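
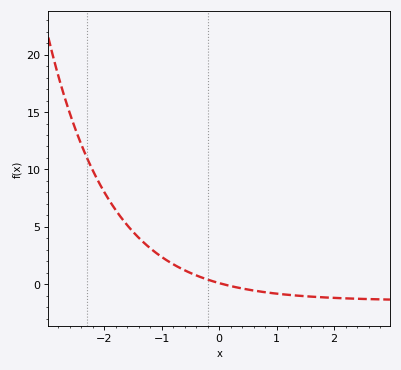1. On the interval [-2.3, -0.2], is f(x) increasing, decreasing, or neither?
decreasing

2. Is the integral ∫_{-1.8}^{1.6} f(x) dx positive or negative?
positive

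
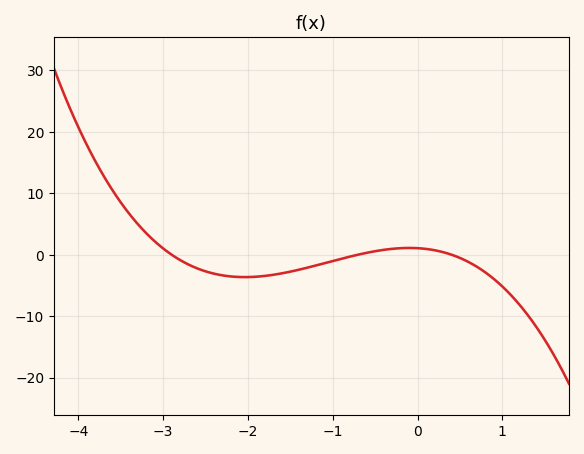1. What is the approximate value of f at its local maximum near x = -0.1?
1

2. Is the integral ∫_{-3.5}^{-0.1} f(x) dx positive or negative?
negative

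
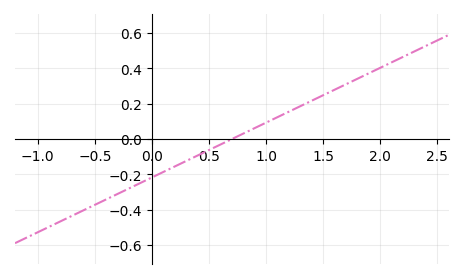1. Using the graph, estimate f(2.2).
0.465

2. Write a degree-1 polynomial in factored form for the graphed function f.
y = 0.31(x - 0.7)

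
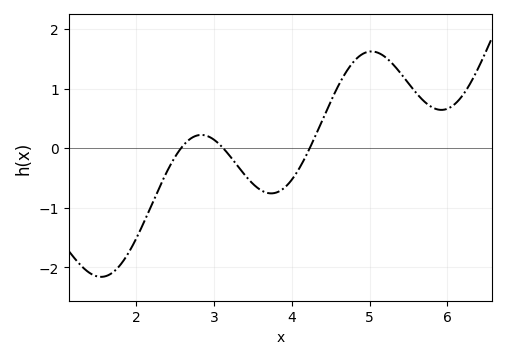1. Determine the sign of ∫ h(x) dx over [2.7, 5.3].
positive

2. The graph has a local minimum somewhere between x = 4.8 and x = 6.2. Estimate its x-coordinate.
5.92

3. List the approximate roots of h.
2.57, 3.12, 4.23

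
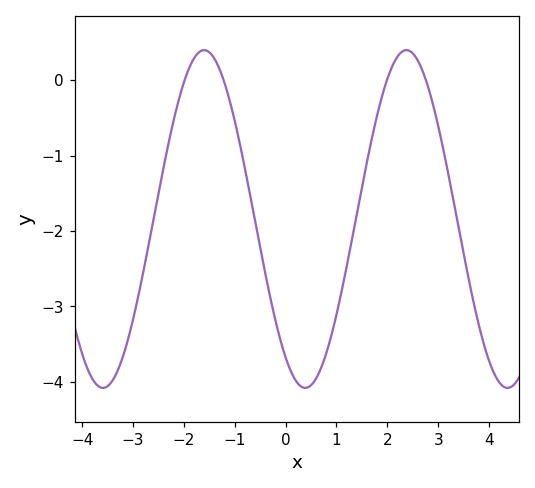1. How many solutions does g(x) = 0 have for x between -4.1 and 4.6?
4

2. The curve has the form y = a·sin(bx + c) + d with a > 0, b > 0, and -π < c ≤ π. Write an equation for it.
y = 2.24sin(1.6x - 2.2) - 1.84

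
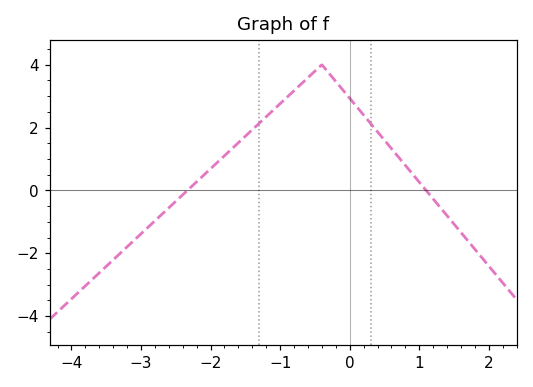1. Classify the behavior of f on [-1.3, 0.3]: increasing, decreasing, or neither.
neither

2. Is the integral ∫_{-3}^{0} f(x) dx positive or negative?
positive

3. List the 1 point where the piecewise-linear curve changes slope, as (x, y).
(-0.4, 4)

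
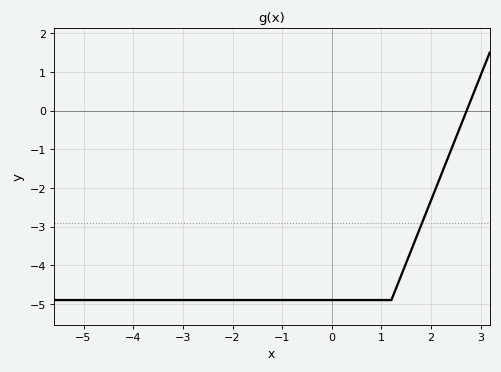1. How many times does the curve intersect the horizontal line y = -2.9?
1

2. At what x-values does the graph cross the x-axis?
2.8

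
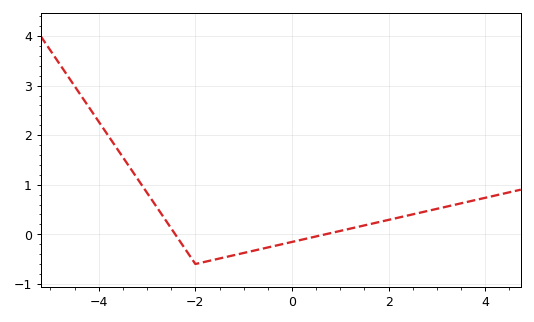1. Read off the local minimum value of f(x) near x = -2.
-0.599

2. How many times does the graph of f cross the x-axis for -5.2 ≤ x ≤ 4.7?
2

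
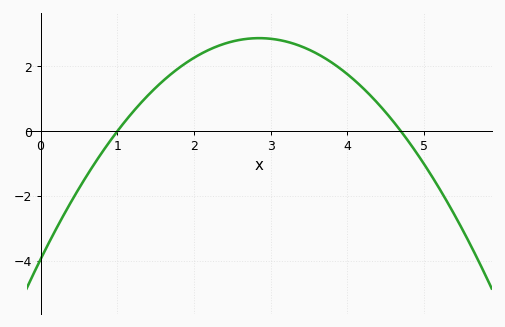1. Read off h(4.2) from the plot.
1.34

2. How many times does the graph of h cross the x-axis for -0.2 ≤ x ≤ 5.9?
2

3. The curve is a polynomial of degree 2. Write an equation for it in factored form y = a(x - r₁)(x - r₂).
y = -0.84(x - 1)(x - 4.7)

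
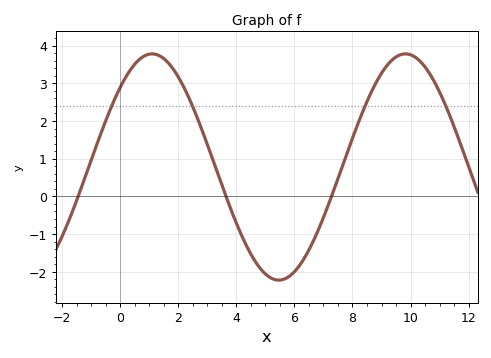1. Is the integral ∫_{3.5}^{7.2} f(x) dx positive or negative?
negative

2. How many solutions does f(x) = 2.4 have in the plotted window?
4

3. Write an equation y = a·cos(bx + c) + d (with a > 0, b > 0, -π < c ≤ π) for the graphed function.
y = 3cos(0.72x - 0.79) + 0.78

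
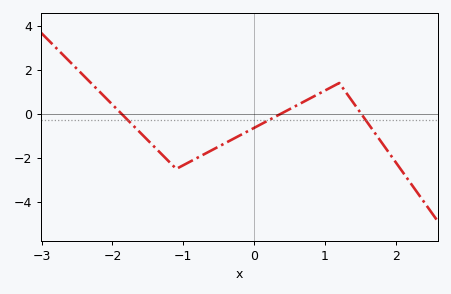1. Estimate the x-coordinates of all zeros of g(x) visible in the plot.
-1.87, 0.374, 1.51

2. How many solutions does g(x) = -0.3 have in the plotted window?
3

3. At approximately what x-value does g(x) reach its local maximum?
1.2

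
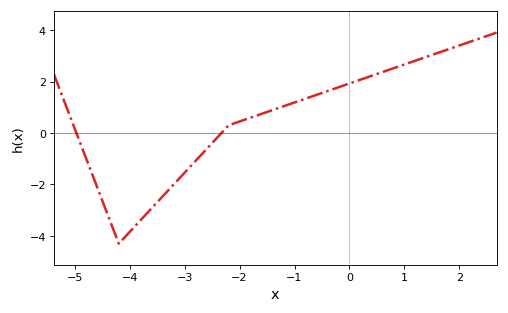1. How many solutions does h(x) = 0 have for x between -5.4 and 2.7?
2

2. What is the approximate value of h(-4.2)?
-4.3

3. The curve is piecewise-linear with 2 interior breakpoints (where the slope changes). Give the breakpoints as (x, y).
(-4.2, -4.3); (-2.2, 0.3)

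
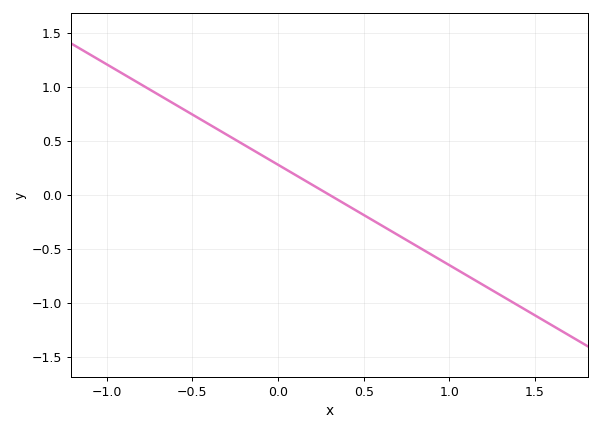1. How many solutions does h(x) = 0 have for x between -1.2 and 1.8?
1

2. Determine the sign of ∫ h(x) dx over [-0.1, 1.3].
negative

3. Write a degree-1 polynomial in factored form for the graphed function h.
y = -0.93(x - 0.3)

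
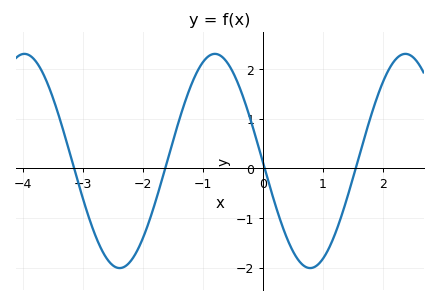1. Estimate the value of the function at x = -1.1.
1.94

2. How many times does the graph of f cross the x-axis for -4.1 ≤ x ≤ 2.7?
4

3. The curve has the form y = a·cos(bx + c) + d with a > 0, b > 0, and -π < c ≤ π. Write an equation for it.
y = 2.16cos(1.98x + 1.58) + 0.15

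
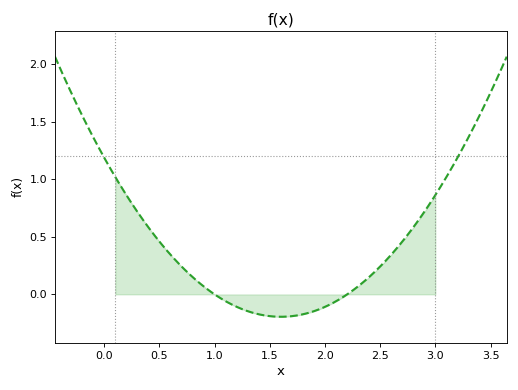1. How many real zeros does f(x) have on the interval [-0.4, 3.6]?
2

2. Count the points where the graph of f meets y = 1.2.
2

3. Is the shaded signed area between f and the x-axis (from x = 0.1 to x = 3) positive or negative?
positive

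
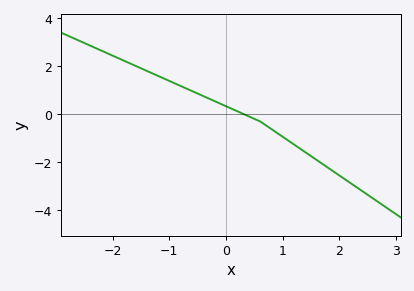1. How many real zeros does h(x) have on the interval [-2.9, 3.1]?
1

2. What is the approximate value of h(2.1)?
-2.8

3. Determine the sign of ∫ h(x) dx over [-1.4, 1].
positive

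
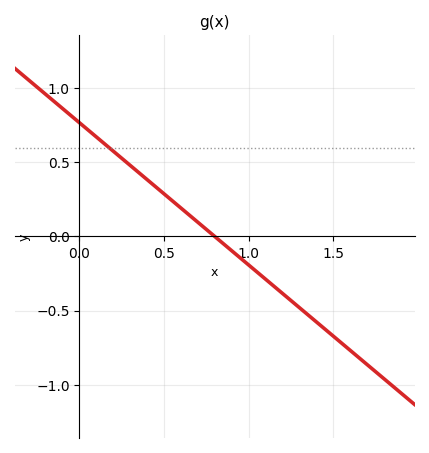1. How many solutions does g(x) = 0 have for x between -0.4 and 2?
1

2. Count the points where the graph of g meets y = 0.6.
1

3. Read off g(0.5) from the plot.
0.3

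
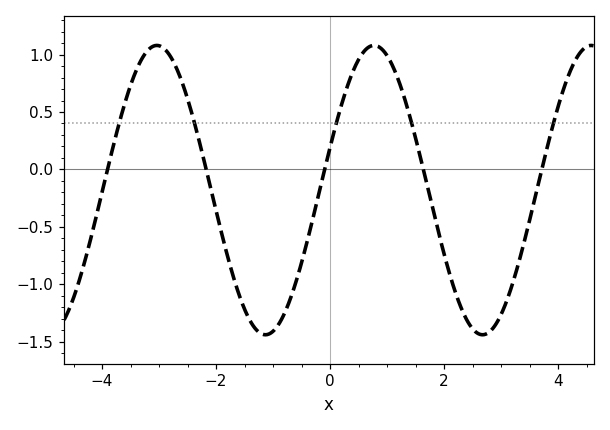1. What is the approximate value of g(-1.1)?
-1.45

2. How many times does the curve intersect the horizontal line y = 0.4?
5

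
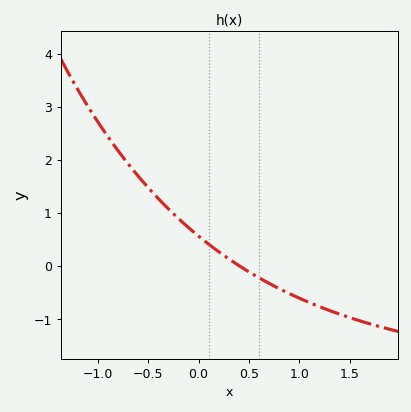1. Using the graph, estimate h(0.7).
-0.3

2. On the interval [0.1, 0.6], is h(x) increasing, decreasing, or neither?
decreasing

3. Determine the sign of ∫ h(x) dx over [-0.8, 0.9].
positive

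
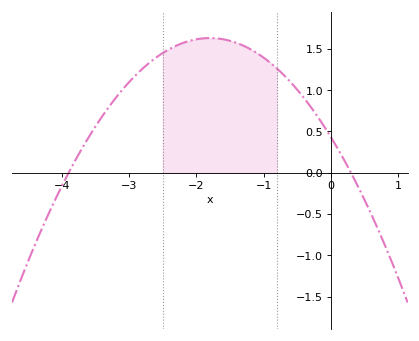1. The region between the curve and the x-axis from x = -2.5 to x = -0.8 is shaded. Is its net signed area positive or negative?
positive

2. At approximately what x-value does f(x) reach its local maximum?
-1.8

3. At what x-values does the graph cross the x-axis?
-3.9, 0.3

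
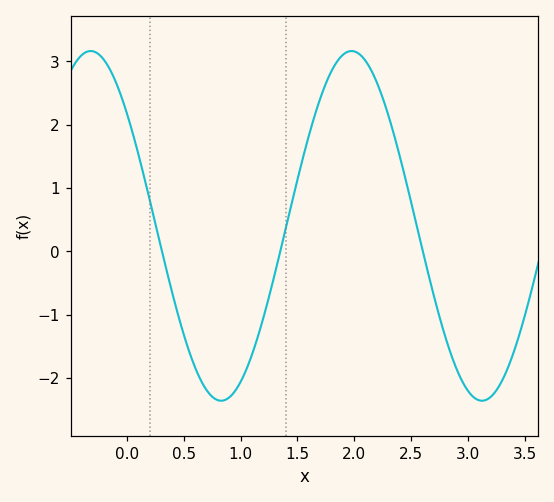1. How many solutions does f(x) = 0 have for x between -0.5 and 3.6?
3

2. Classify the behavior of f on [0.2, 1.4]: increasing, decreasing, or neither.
neither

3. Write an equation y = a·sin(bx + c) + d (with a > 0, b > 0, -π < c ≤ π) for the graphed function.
y = 2.76sin(2.74x + 2.44) + 0.4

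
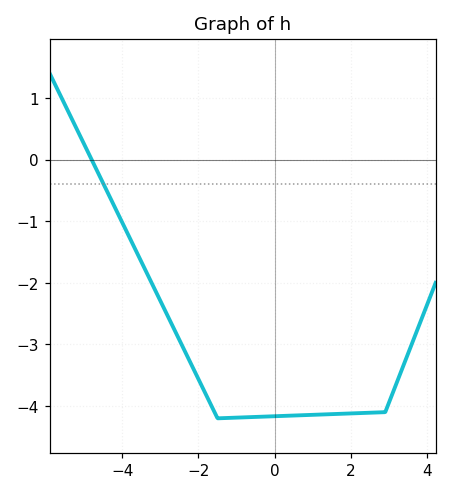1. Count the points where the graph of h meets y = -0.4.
1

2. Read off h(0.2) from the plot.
-4.2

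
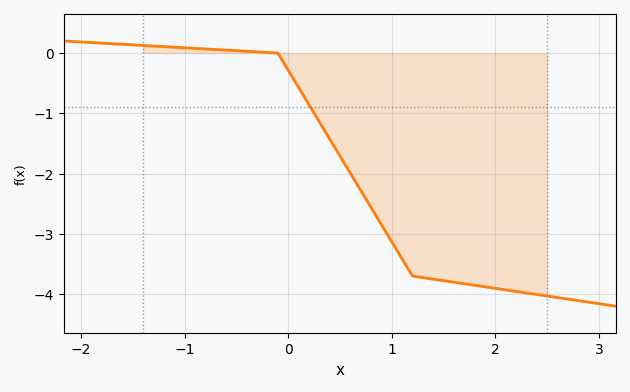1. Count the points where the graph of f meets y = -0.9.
1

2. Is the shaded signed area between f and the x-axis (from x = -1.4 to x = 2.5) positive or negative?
negative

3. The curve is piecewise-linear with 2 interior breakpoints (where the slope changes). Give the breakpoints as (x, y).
(-0.1, 0); (1.2, -3.7)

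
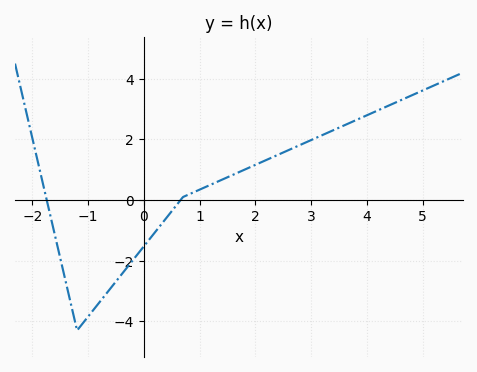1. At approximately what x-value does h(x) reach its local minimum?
-1.2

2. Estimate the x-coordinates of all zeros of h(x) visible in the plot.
-1.74, 0.657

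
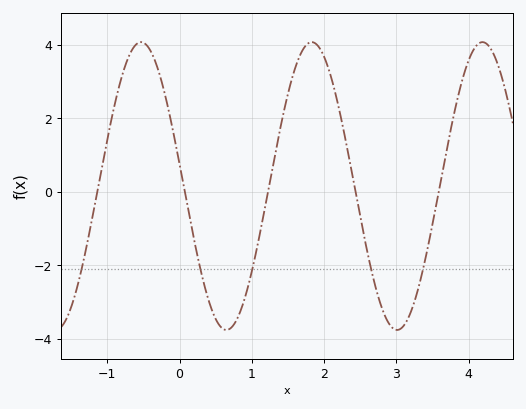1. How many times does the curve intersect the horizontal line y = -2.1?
5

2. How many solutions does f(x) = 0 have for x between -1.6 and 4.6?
5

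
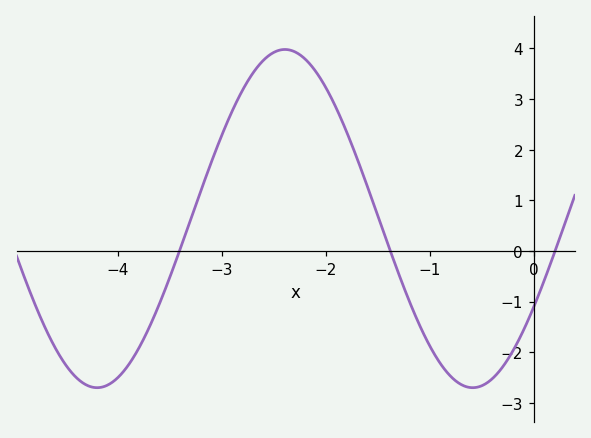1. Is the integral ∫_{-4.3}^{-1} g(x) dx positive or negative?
positive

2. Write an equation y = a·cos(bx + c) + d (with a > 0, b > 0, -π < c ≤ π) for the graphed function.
y = 3.34cos(1.74x - 2.12) + 0.64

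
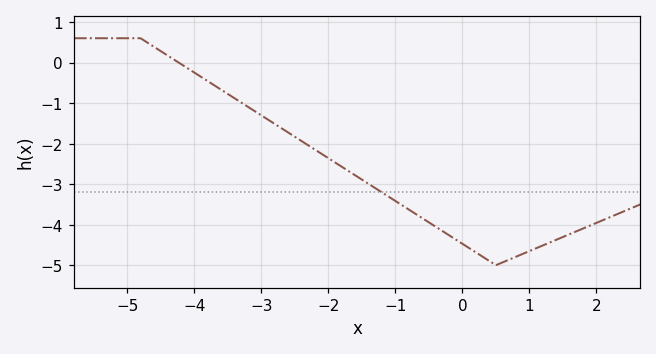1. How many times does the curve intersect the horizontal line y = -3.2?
1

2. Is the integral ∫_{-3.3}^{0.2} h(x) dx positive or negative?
negative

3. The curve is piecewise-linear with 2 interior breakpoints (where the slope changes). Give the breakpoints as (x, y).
(-4.8, 0.6); (0.5, -5)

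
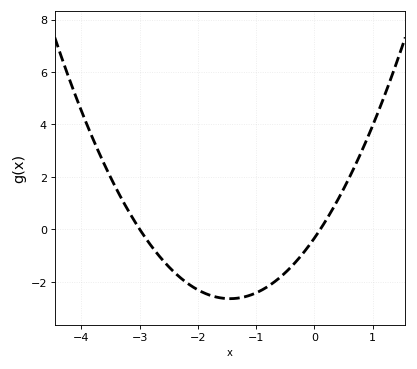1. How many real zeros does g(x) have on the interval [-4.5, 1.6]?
2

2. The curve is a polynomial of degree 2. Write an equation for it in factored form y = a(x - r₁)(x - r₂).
y = 1.1(x + 3)(x - 0.1)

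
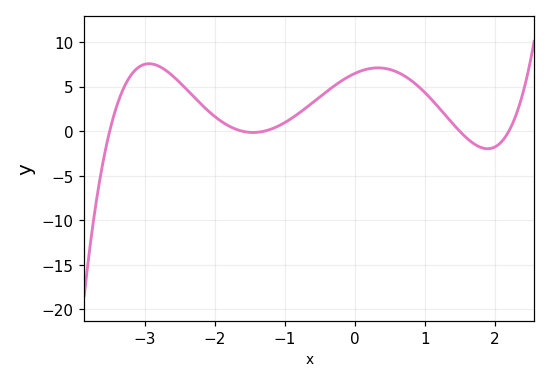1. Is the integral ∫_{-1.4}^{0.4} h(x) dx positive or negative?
positive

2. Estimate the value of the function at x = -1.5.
0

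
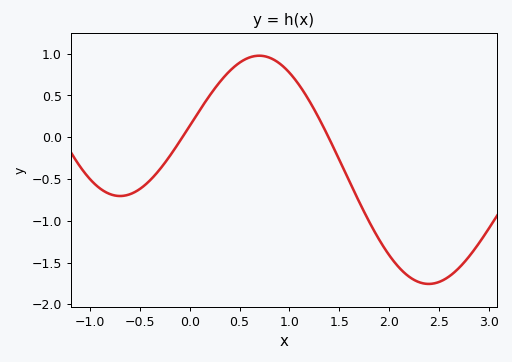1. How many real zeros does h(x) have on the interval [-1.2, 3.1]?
2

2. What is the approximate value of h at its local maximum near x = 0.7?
0.976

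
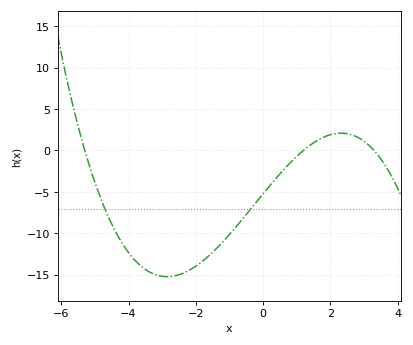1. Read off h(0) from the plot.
-5.25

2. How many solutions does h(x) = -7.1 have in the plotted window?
2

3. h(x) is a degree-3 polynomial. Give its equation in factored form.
y = -0.25(x + 5.3)(x - 1.2)(x - 3.3)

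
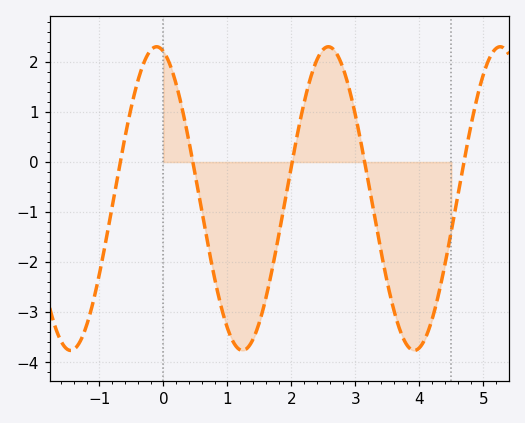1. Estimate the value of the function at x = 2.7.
2.18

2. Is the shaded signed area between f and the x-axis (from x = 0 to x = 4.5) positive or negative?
negative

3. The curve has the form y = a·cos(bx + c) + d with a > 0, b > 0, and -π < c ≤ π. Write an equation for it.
y = 3.03cos(2.34x + 0.25) - 0.73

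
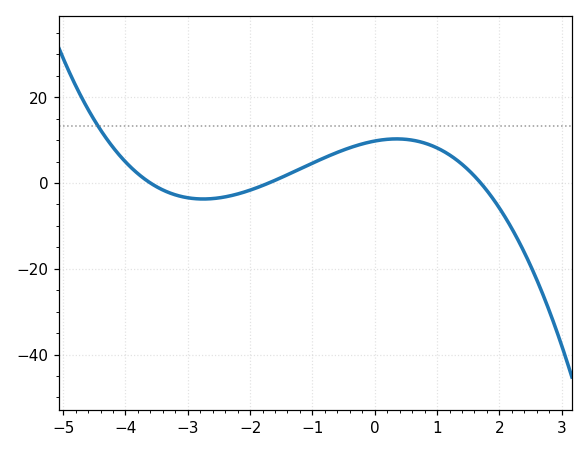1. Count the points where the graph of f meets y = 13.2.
1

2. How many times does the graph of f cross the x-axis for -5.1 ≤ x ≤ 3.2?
3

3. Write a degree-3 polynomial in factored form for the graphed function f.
y = -0.94(x + 3.6)(x + 1.7)(x - 1.7)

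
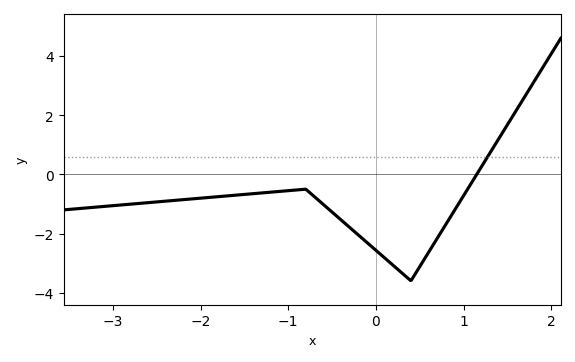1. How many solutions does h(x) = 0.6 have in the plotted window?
1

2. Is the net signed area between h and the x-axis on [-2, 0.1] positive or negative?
negative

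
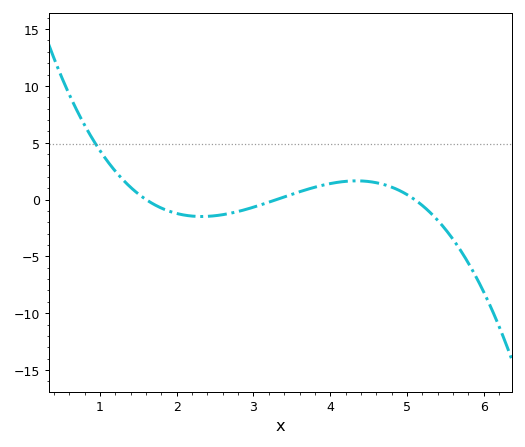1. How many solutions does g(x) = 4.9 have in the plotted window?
1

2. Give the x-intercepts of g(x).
1.6, 3.3, 5.1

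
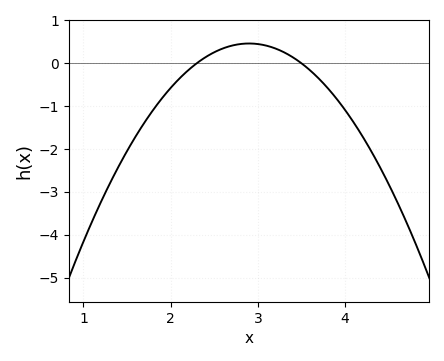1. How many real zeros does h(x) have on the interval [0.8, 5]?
2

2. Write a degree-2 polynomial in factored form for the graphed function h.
y = -1.28(x - 2.3)(x - 3.5)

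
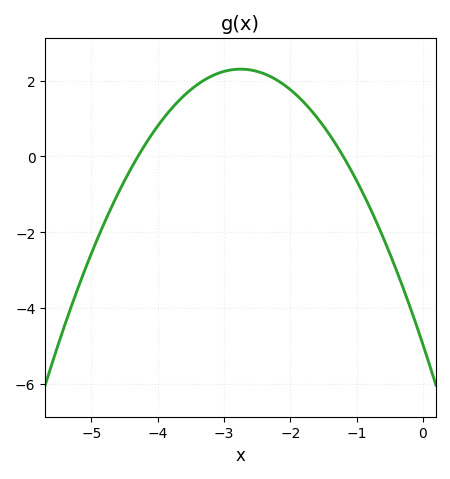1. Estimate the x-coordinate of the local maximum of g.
-2.8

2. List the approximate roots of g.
-4.3, -1.2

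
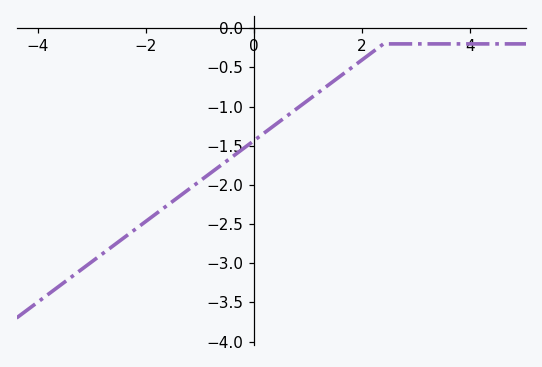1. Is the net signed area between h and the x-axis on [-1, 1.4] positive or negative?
negative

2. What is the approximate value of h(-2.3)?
-2.6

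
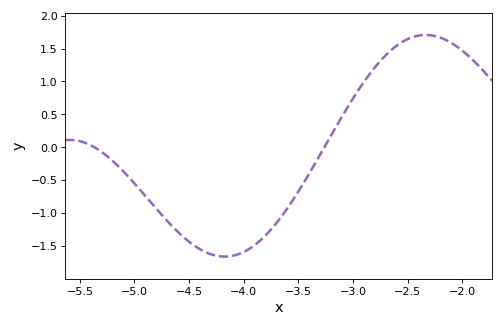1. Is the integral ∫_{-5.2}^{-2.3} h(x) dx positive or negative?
negative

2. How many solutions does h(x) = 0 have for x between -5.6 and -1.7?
2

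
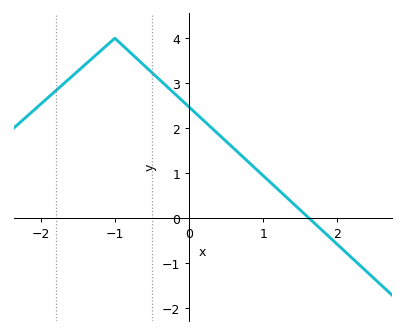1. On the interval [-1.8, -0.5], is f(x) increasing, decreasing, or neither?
neither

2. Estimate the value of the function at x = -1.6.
3.12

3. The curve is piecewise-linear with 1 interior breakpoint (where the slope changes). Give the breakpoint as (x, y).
(-1, 4)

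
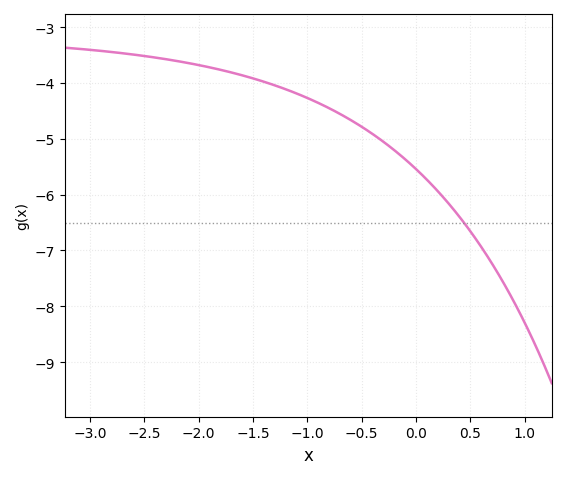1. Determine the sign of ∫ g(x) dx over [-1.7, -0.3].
negative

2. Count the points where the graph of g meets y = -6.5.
1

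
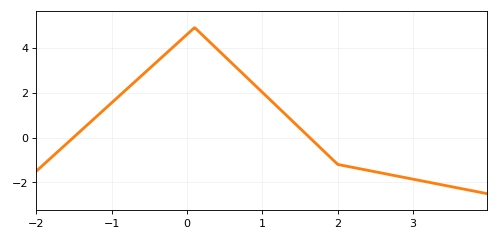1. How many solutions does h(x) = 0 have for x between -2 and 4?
2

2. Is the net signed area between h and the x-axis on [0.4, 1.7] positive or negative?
positive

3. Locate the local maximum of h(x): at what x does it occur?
0.101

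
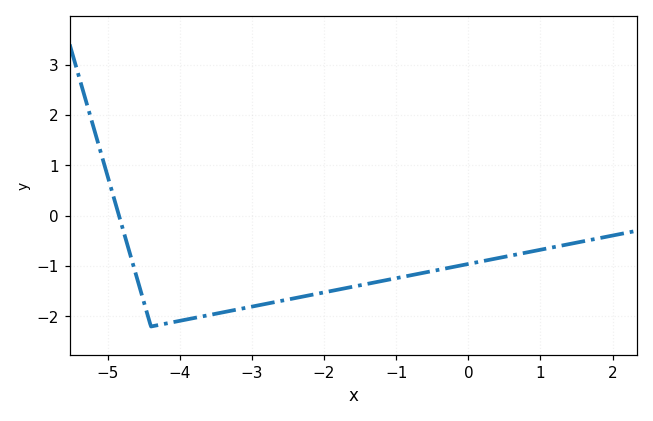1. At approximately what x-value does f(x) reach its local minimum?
-4.4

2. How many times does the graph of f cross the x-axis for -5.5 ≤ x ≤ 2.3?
1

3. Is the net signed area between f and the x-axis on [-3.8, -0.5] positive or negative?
negative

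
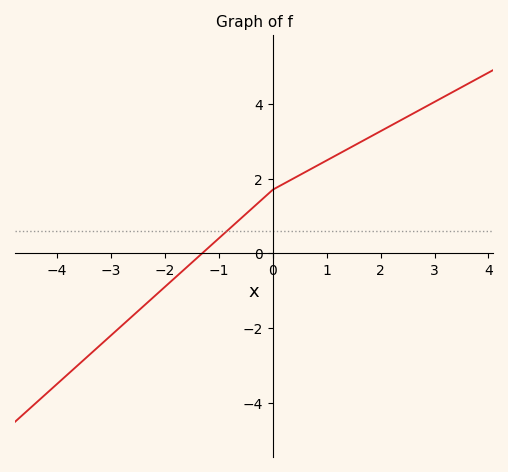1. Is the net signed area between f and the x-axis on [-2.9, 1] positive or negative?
positive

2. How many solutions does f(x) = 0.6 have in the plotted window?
1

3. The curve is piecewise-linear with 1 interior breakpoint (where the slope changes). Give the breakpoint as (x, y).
(0, 1.7)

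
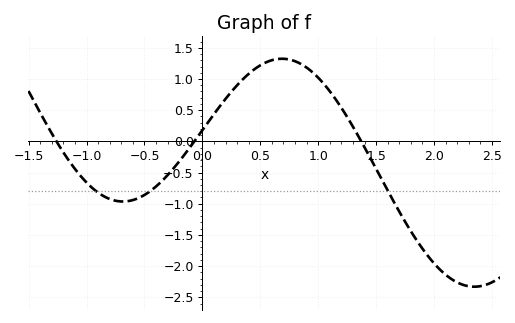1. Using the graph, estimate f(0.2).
0.681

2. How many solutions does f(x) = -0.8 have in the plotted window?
3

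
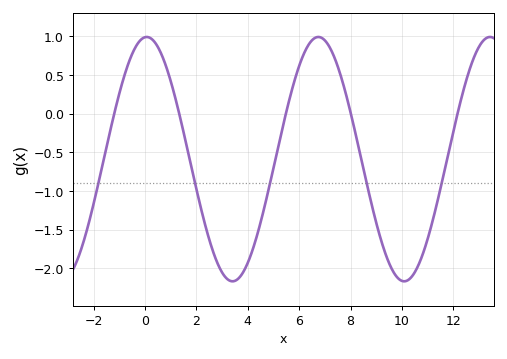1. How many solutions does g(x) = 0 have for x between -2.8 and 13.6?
5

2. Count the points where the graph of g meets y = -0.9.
5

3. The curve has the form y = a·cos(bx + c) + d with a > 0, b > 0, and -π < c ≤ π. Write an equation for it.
y = 1.58cos(0.94x - 0.06) - 0.59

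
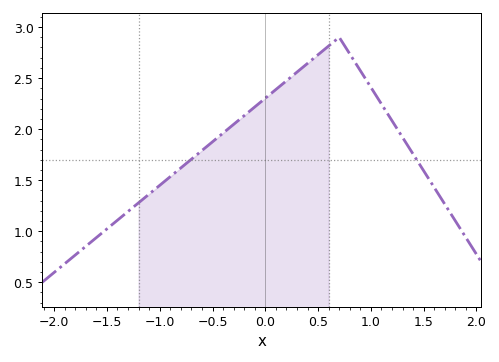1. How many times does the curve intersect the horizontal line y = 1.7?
2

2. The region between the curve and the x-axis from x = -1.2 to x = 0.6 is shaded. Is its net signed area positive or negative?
positive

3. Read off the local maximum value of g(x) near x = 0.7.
2.9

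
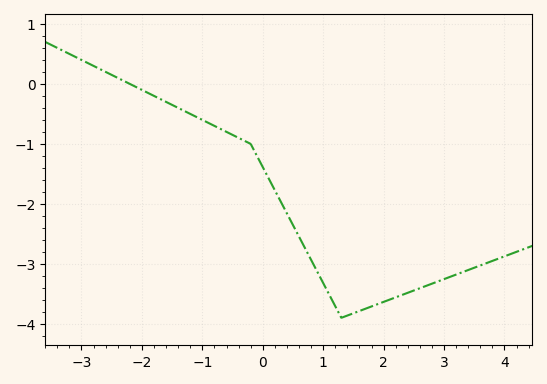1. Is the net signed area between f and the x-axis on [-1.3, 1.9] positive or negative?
negative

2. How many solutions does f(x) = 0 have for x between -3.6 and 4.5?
1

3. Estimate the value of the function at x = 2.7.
-3.37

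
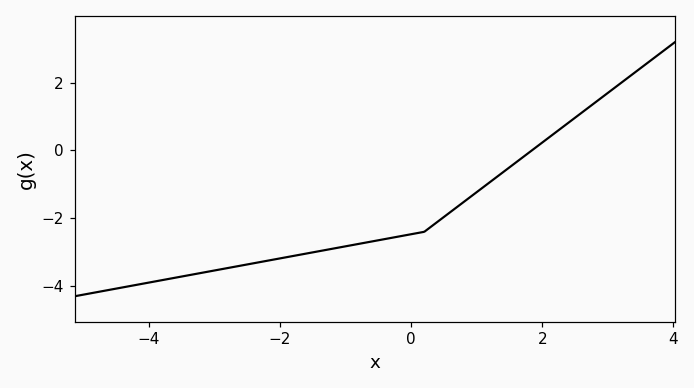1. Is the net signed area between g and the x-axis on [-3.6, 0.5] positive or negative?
negative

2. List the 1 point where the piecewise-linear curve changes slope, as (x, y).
(0.2, -2.4)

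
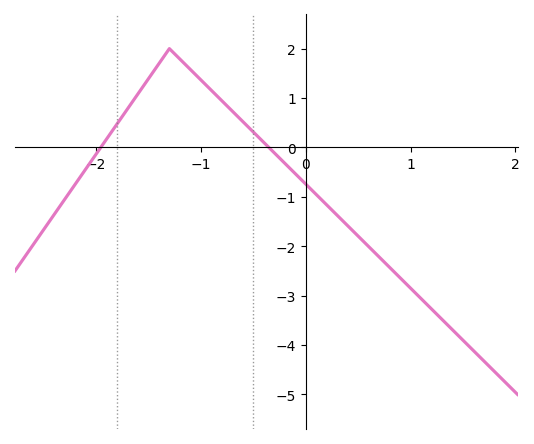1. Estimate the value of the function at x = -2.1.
-0.4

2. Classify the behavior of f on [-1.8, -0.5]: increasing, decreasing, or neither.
neither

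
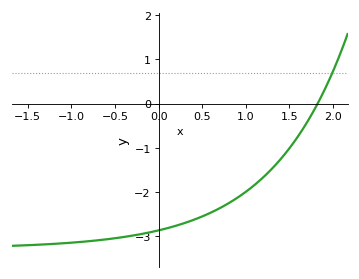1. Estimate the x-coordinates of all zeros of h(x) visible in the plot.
1.8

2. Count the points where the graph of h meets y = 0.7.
1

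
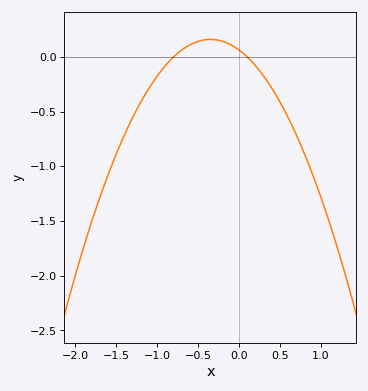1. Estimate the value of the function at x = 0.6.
-0.55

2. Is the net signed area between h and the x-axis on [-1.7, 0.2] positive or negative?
negative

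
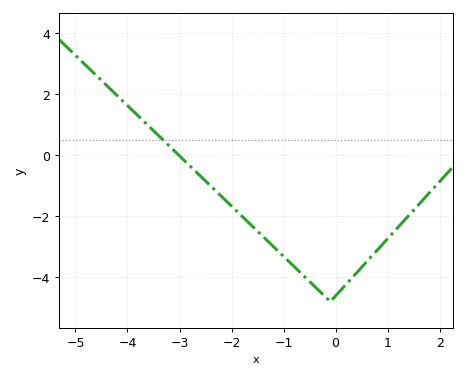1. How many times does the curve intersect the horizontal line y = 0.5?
1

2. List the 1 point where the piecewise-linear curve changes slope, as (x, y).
(-0.1, -4.8)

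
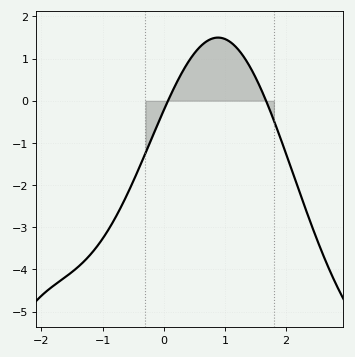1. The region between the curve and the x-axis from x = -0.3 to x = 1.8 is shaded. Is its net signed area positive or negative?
positive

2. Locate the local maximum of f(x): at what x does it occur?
0.885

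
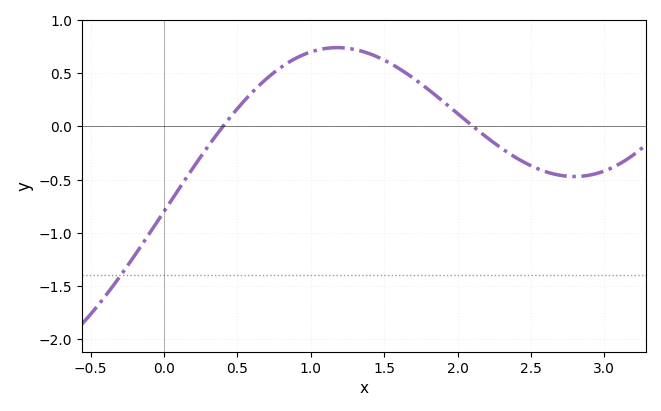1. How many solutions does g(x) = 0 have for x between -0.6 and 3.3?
2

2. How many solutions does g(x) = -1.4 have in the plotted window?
1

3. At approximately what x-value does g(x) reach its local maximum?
1.2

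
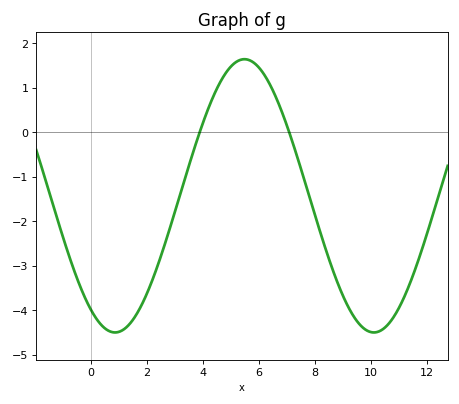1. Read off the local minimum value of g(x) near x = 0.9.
-4.5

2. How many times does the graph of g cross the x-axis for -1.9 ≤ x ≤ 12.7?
2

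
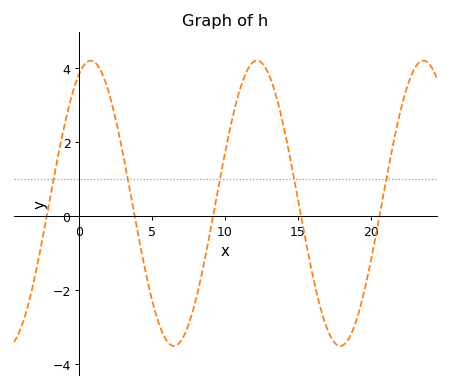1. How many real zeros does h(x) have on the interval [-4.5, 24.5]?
5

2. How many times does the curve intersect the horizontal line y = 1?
5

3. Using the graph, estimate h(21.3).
1.4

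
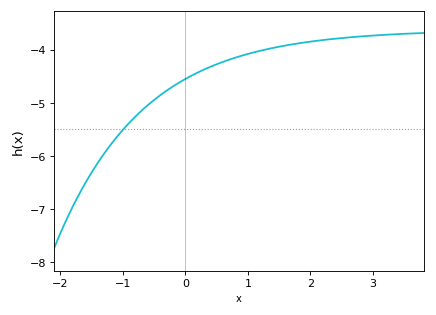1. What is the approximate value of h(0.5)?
-4.3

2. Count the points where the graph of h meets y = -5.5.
1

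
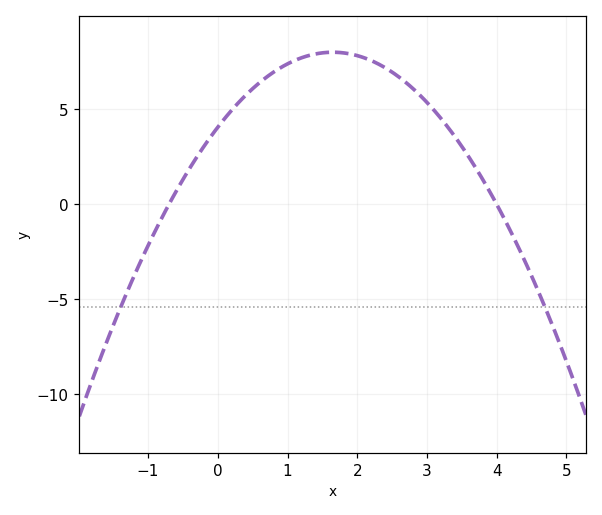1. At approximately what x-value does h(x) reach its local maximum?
1.65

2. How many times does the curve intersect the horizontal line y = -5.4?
2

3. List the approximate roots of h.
-0.7, 4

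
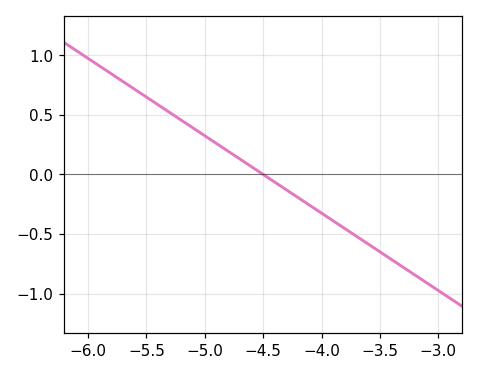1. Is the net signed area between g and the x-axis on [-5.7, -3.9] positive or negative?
positive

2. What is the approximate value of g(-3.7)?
-0.5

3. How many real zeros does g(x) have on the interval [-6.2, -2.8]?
1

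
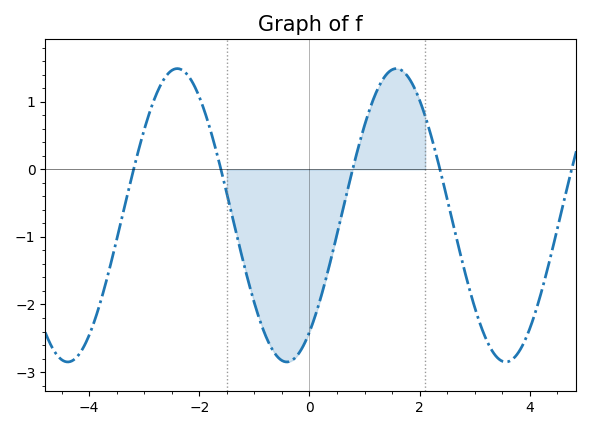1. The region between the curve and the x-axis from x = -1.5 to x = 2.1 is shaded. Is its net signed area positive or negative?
negative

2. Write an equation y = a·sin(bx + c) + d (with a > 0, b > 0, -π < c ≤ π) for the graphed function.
y = 2.17sin(1.6x - 0.92) - 0.68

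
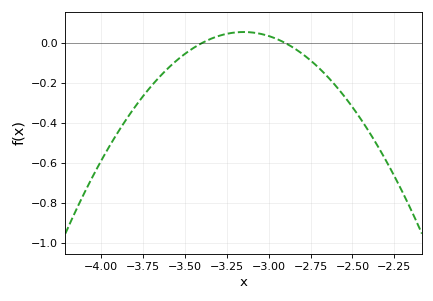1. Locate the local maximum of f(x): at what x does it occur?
-3.15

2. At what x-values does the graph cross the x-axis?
-3.4, -2.9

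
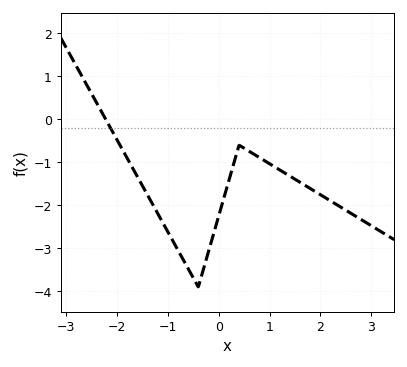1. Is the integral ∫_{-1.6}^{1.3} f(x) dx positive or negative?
negative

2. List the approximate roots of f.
-2.22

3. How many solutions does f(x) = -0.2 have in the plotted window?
1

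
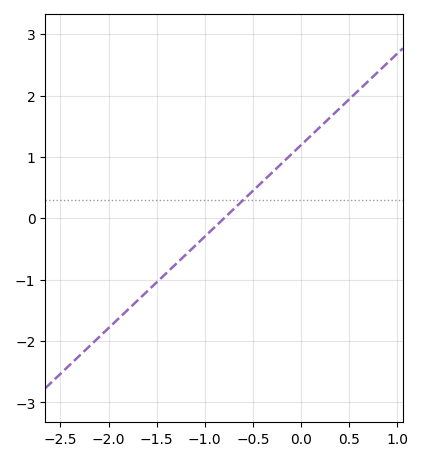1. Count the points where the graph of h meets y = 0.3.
1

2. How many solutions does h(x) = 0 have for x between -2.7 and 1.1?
1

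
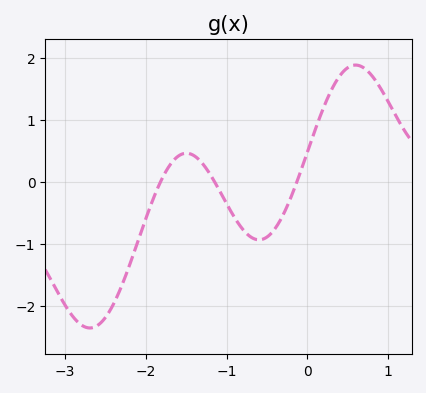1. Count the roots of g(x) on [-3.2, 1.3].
3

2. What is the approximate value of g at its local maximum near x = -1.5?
0.5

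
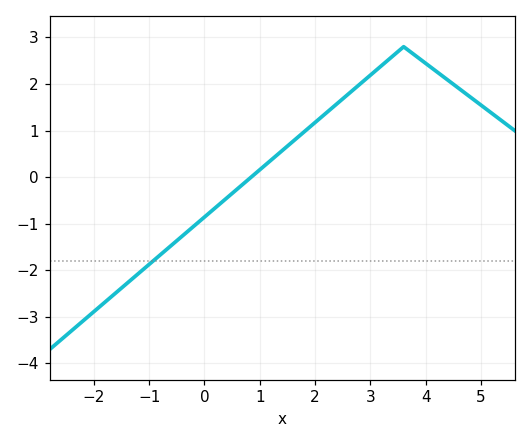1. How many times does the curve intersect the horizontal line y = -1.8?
1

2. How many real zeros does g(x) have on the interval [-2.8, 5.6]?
1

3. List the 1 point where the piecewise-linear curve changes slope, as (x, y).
(3.6, 2.8)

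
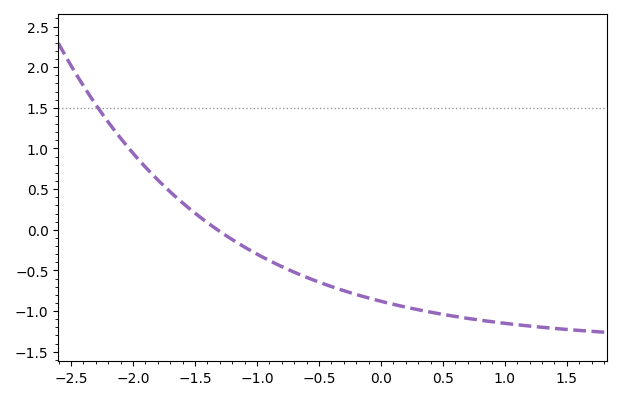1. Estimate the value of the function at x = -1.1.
-0.213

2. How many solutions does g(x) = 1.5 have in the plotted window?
1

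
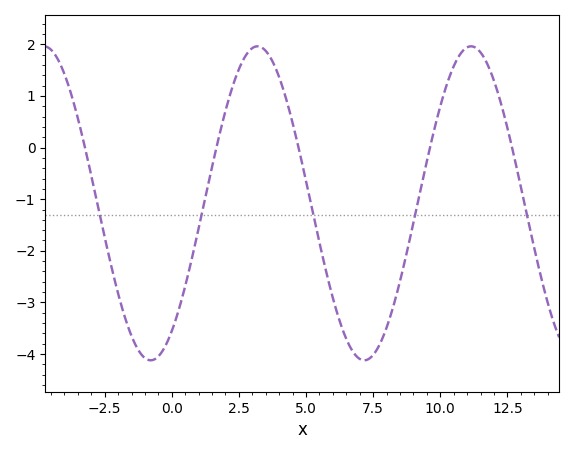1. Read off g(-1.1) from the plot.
-4.03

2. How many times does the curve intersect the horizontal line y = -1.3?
5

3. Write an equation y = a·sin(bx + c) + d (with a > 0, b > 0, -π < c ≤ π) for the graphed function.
y = 3.04sin(0.79x - 0.95) - 1.08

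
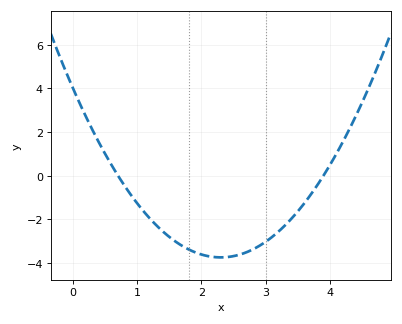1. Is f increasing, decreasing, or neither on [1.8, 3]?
neither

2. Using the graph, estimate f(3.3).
-2.28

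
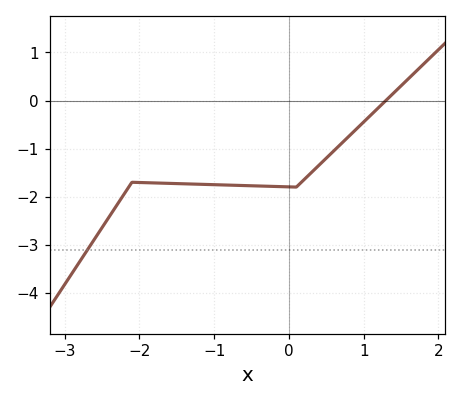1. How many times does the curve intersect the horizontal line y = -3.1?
1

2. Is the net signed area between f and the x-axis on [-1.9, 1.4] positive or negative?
negative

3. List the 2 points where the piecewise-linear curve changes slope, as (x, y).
(-2.1, -1.7); (0.1, -1.8)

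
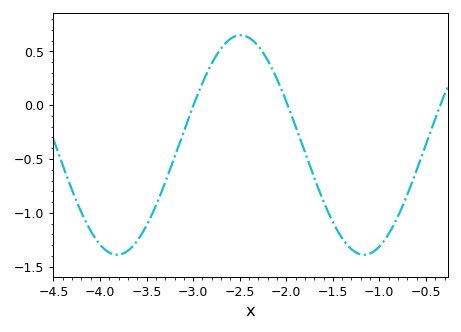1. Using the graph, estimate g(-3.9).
-1.37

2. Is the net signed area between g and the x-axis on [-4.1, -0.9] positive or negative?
negative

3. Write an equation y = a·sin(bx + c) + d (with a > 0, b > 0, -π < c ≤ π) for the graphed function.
y = 1.02sin(2.37x + 1.19) - 0.37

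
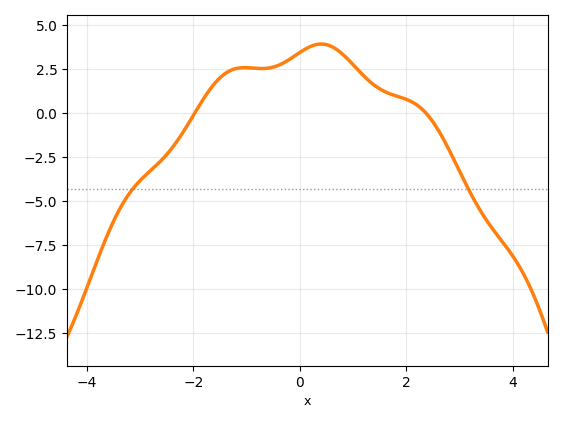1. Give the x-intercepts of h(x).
-2, 2.4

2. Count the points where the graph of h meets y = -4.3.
2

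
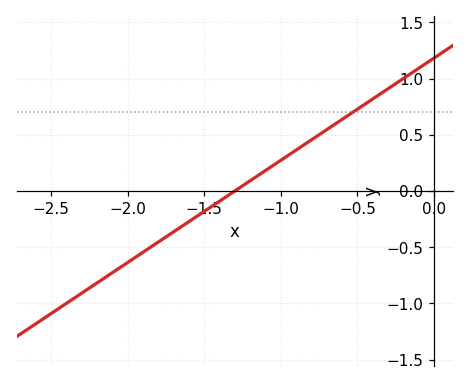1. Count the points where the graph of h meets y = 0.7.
1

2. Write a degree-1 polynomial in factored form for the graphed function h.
y = 0.91(x + 1.3)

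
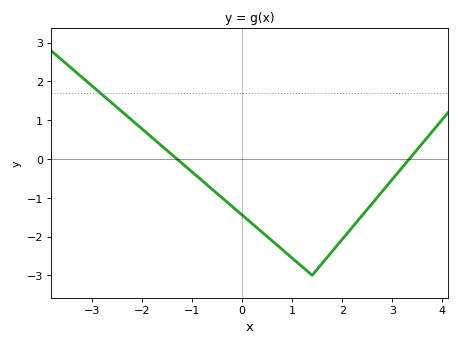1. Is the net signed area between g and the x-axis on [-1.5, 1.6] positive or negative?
negative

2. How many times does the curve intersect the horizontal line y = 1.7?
1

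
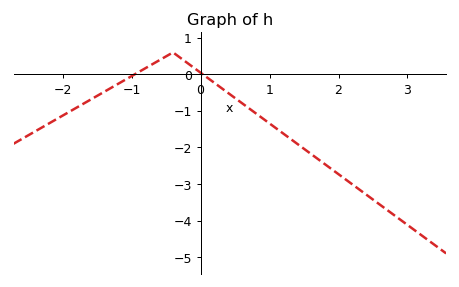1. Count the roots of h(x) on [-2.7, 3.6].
2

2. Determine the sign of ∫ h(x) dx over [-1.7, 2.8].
negative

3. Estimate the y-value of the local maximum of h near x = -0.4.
0.599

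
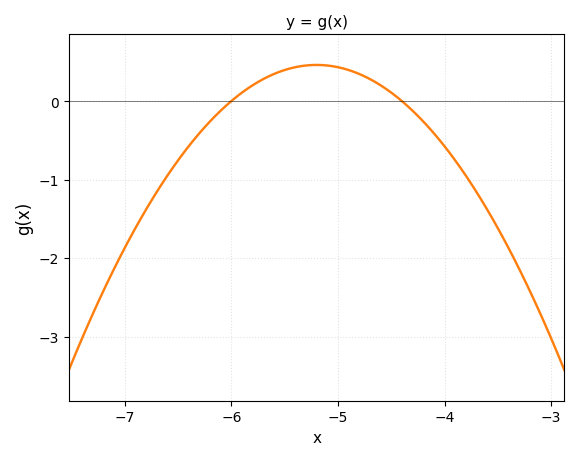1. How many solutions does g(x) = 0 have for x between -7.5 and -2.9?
2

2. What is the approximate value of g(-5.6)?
0.3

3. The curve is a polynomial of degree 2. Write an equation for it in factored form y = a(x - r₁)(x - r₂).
y = -0.72(x + 6)(x + 4.4)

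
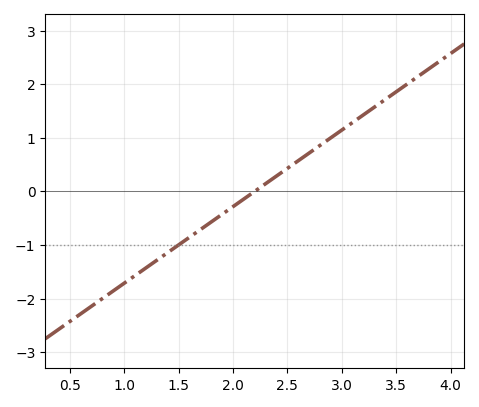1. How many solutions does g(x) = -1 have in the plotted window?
1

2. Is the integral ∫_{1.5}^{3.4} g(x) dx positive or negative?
positive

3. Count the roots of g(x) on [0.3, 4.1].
1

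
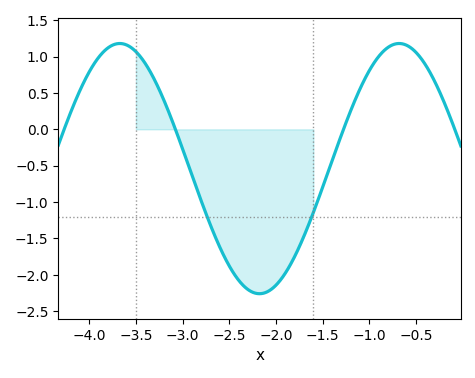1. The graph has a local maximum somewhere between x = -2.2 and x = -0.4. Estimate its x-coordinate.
-0.681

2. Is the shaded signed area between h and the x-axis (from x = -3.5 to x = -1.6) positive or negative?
negative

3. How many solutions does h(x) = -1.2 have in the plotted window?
2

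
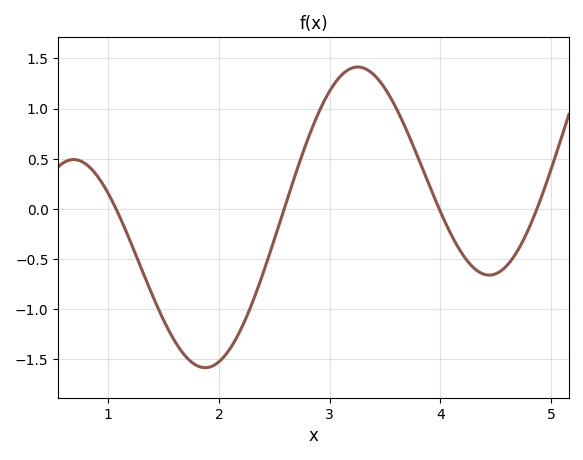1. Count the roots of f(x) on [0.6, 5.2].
4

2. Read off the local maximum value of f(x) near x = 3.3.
1.41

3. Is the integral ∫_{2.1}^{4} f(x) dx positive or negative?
positive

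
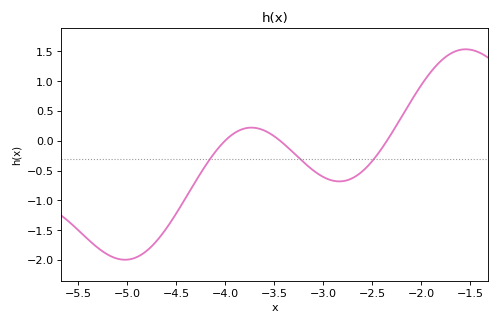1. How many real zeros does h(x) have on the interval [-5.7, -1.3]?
3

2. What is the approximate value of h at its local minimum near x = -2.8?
-0.681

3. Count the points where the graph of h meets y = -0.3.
3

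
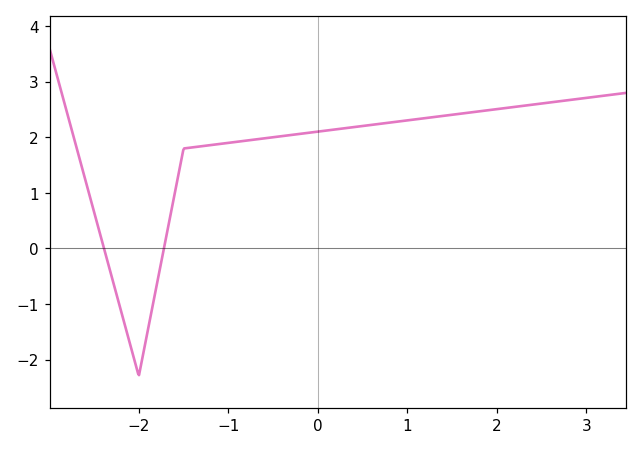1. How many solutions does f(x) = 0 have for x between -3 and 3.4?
2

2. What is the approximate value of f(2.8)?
2.67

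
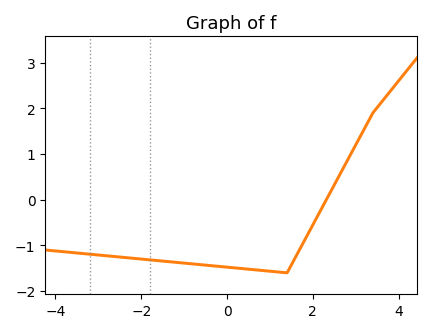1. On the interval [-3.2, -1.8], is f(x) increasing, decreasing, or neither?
decreasing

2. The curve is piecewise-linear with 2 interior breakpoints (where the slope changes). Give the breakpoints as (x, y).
(1.4, -1.6); (3.4, 1.9)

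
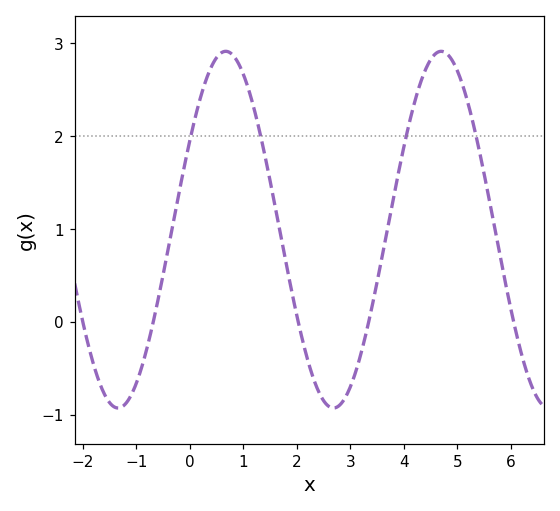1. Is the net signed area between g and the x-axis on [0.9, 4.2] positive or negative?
positive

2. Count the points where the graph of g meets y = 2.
4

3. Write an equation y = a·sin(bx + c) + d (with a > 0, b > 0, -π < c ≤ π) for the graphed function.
y = 1.92sin(1.56x + 0.522) + 0.99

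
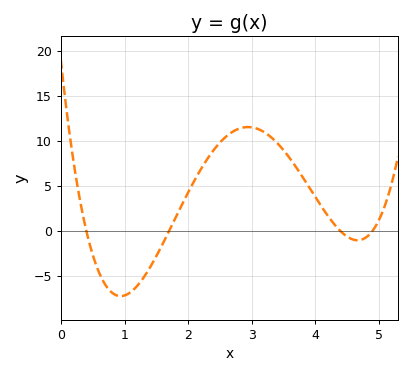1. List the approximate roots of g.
0.4, 1.7, 4.4, 4.9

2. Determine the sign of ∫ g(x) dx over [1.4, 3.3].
positive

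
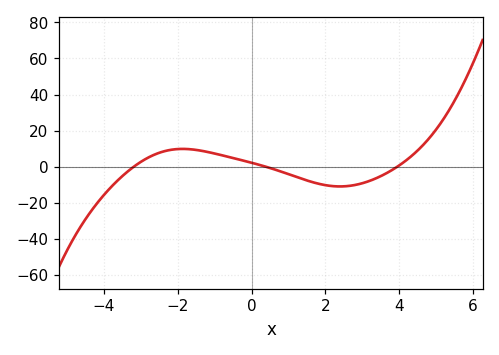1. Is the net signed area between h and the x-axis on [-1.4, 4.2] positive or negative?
negative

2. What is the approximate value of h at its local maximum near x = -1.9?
9.8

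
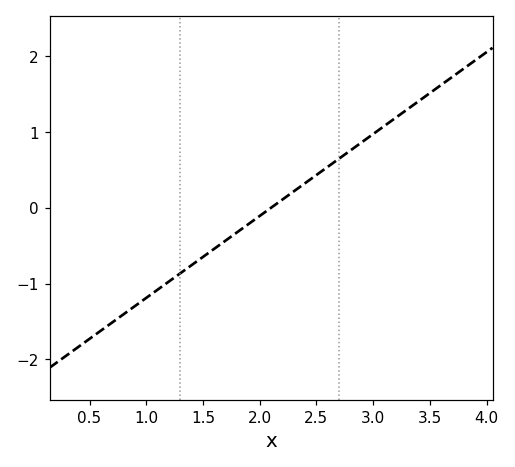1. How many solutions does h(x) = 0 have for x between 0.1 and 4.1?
1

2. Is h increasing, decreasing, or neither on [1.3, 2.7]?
increasing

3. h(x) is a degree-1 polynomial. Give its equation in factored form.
y = 1.08(x - 2.1)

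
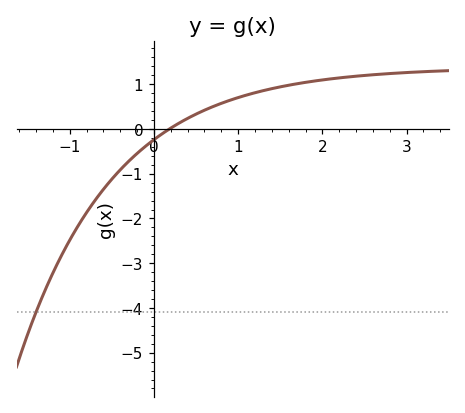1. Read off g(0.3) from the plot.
0.132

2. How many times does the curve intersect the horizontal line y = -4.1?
1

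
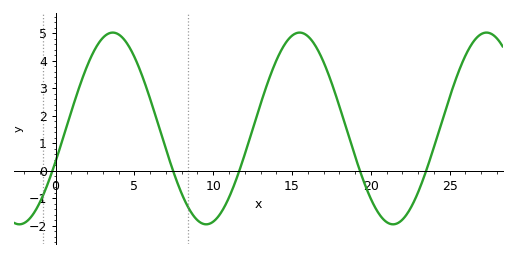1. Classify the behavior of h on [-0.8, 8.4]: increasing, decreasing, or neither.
neither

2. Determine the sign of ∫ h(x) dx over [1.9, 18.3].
positive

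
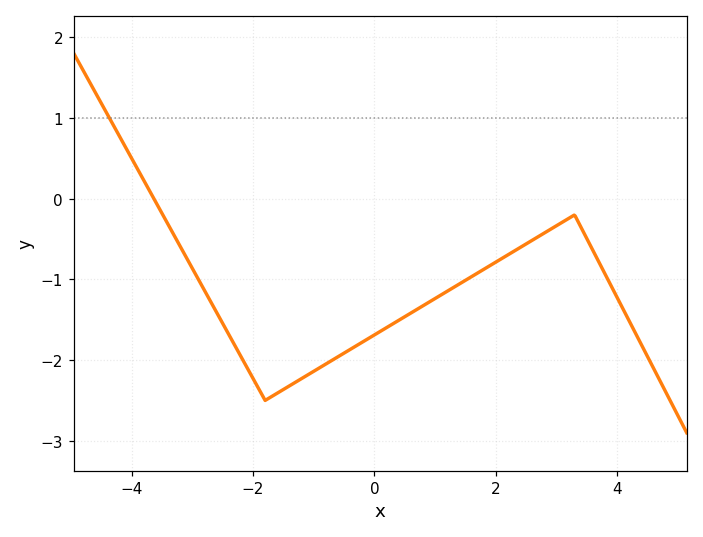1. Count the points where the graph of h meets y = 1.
1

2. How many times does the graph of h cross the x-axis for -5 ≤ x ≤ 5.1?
1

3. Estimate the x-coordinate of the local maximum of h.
3.3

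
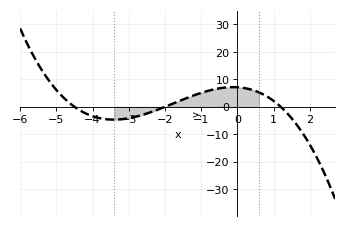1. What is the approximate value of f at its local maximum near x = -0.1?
7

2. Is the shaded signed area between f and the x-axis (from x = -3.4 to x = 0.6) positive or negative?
positive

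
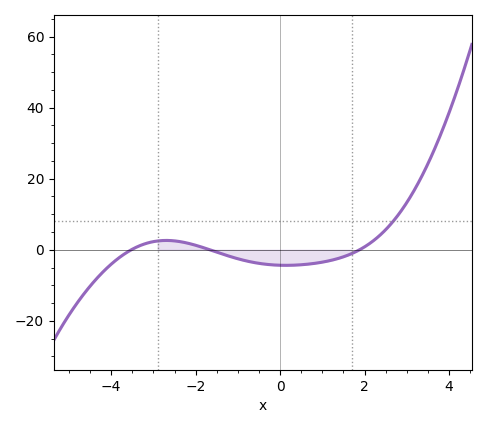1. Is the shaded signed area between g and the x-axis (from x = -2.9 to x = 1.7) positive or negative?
negative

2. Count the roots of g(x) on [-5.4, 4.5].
3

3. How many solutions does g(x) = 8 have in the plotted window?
1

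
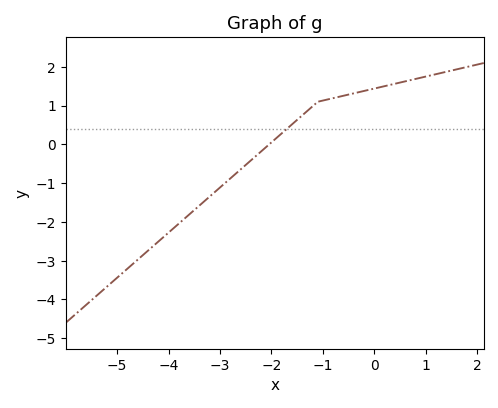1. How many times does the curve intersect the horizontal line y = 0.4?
1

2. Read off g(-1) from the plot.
1.1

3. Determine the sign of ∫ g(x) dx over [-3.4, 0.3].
positive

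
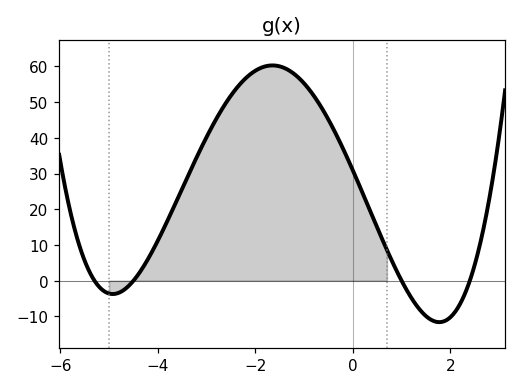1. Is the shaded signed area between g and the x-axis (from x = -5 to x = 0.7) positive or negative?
positive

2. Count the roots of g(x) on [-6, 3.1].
4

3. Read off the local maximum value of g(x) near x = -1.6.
60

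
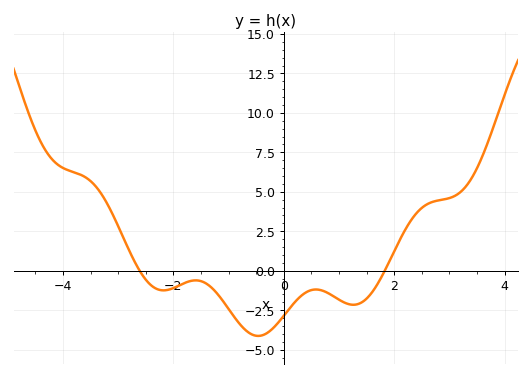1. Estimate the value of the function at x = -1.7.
-0.659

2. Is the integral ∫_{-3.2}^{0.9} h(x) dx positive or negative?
negative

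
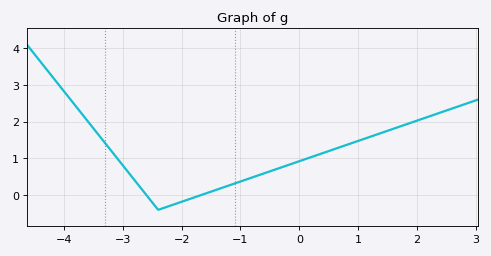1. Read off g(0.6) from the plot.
1.3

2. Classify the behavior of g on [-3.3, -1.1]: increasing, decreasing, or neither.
neither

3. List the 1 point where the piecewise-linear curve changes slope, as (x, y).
(-2.4, -0.4)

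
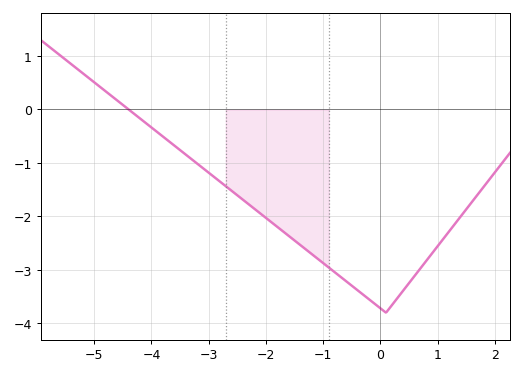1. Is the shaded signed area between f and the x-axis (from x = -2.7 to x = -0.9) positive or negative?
negative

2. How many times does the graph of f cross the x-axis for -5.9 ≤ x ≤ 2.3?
1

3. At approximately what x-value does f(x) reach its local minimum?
0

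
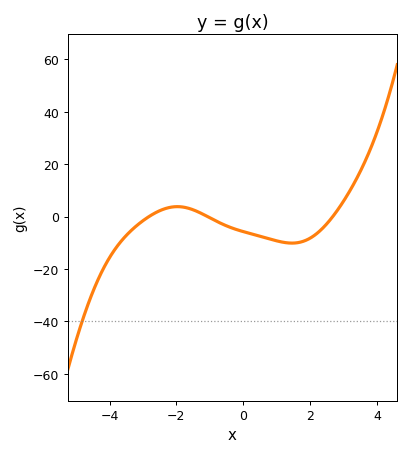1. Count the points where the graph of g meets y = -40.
1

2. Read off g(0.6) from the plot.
-8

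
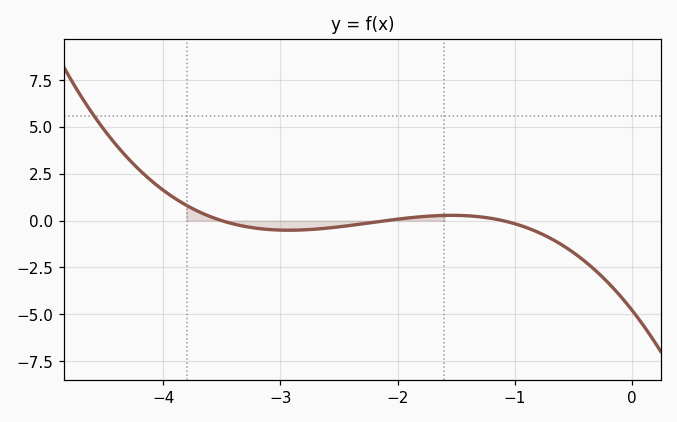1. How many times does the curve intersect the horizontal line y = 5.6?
1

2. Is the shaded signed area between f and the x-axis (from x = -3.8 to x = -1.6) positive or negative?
negative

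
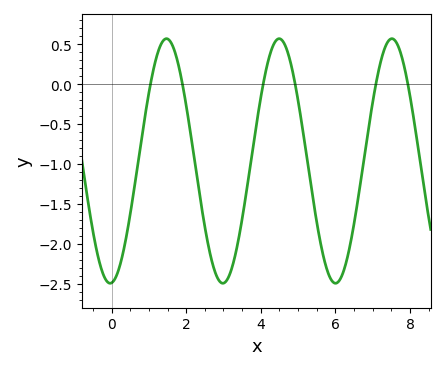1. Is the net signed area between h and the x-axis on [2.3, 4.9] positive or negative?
negative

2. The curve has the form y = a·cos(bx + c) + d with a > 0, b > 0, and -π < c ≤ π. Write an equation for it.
y = 1.53cos(2.08x - 3.06) - 0.96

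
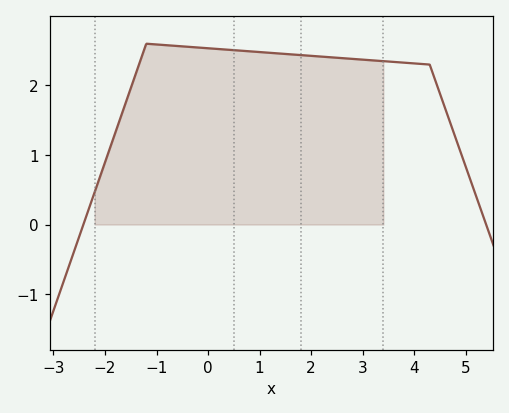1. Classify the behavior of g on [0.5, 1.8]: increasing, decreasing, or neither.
decreasing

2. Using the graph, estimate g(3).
2.4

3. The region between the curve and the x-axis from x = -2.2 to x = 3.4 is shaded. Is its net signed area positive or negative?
positive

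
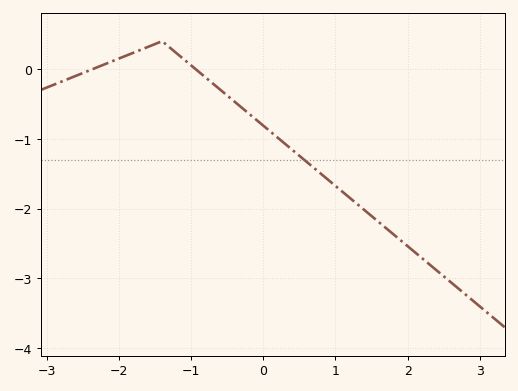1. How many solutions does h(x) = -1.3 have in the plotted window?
1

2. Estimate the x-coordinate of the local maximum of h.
-1.4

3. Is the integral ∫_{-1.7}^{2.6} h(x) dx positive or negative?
negative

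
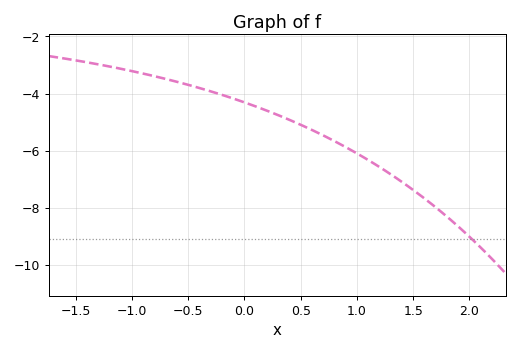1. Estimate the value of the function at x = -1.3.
-3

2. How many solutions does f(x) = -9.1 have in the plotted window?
1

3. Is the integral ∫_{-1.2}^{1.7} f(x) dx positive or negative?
negative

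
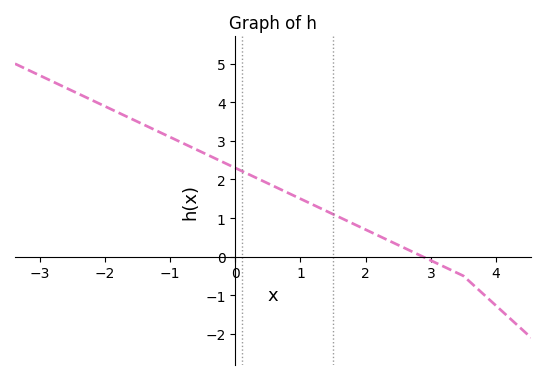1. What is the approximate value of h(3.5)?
-0.5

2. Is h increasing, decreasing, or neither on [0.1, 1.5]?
decreasing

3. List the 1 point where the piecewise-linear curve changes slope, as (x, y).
(3.5, -0.5)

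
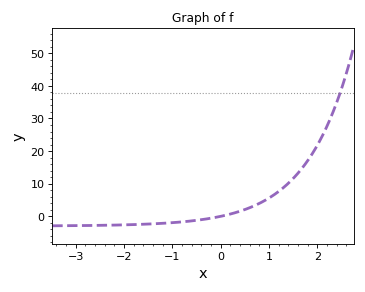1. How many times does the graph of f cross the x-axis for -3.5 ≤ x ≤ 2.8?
1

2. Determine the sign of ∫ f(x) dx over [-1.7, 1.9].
positive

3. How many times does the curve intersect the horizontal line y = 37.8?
1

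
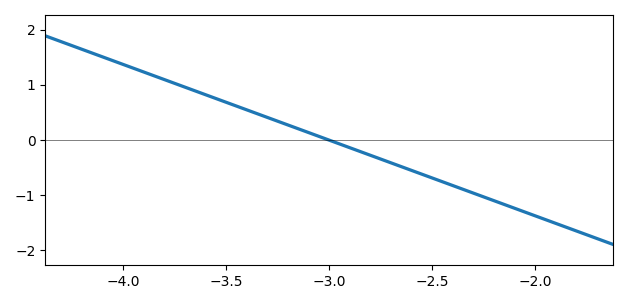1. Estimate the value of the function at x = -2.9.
-0.137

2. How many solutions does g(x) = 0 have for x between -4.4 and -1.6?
1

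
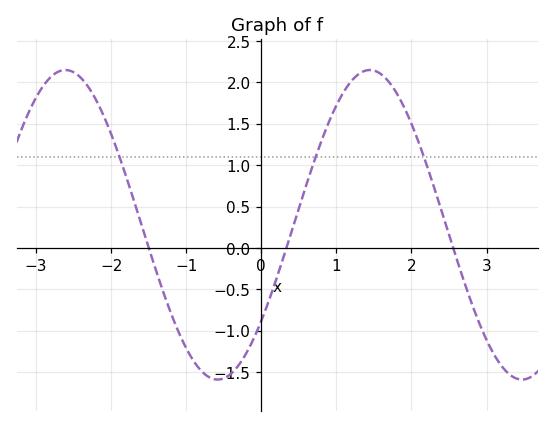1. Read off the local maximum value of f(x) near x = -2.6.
2.15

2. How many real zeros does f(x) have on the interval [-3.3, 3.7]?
3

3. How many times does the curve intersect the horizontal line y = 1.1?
3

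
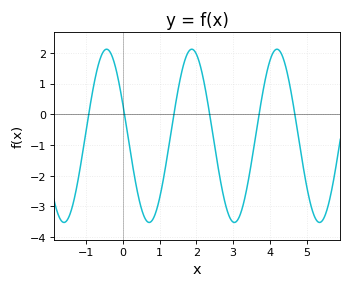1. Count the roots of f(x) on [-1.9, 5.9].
6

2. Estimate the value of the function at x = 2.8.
-3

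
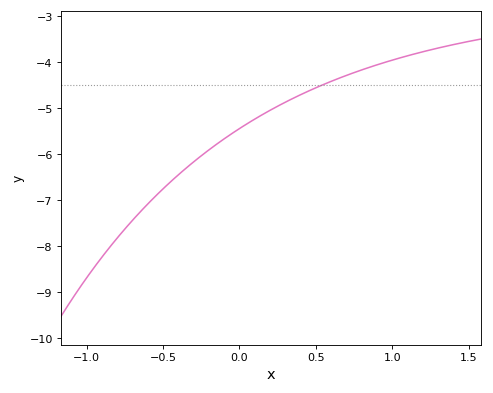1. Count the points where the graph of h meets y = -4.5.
1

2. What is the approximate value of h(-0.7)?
-7.44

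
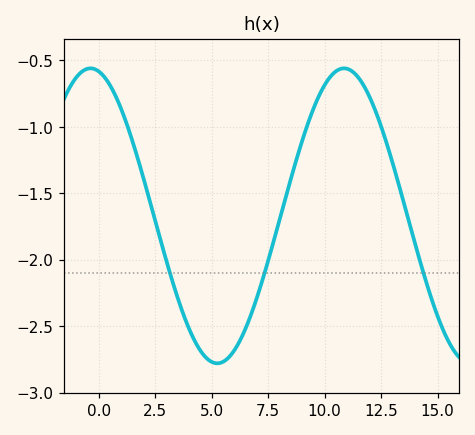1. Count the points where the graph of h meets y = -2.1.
3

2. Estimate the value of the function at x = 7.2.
-2.18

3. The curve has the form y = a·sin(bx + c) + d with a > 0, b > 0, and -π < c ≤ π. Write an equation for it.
y = 1.11sin(0.56x + 1.77) - 1.67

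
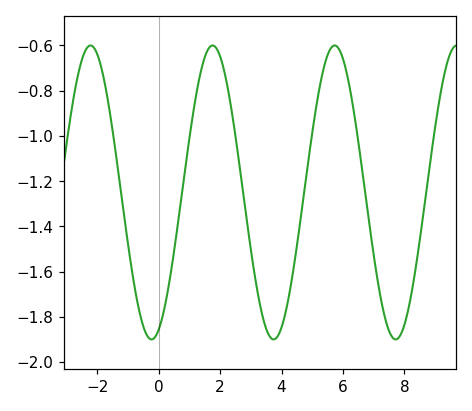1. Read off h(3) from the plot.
-1.5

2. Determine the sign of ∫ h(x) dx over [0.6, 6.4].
negative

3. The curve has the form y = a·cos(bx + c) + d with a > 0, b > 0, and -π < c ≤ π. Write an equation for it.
y = 0.65cos(1.6x - 2.8) - 1.25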